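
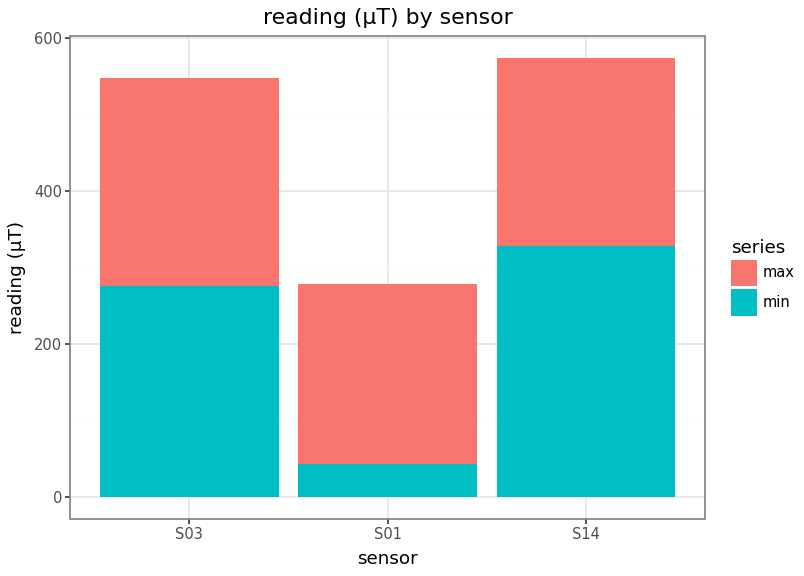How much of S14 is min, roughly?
min top ≈ 350, bottom ≈ 0; segment ≈ 350.

≈ 350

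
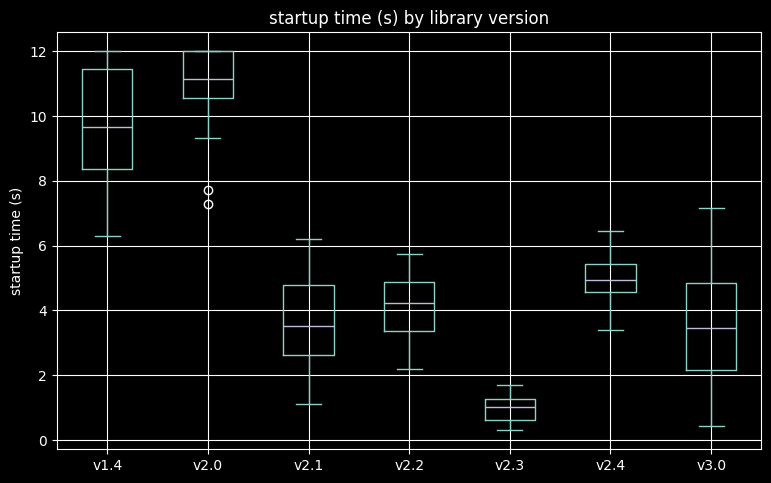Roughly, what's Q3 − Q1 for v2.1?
Q3 ≈ 5, Q1 ≈ 3; IQR ≈ 2.

≈ 2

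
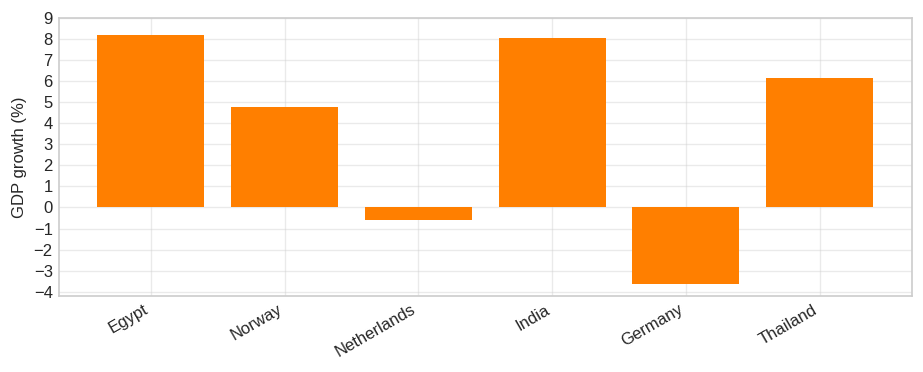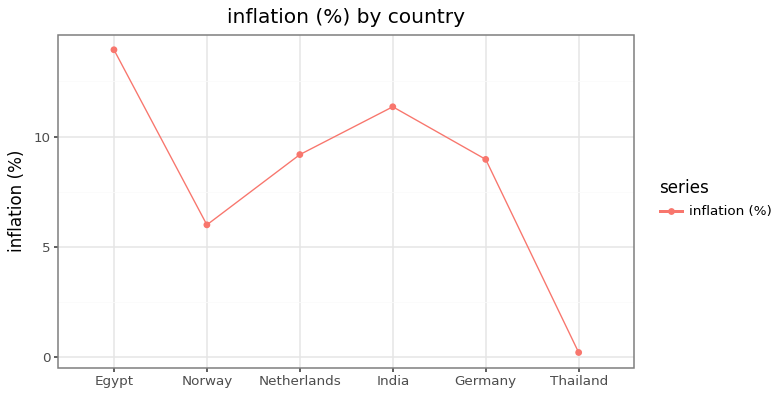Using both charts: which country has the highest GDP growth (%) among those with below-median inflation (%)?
Chart 2 median inflation (%) ≈ 10; below-median countries: Norway, Germany, Thailand. Among those, Thailand has the highest GDP growth (%) (≈ 6).

Thailand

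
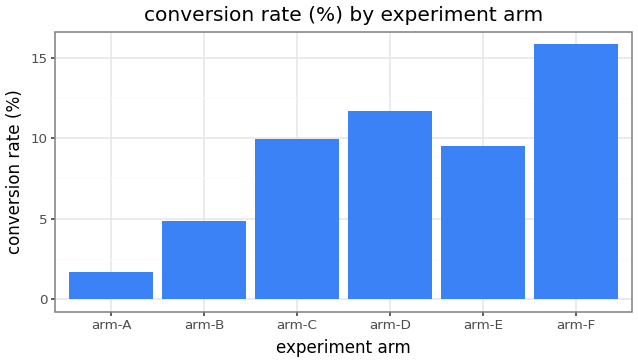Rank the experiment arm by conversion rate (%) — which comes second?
Top 3: arm-F ≈ 16, arm-D ≈ 12, arm-C ≈ 10.

arm-D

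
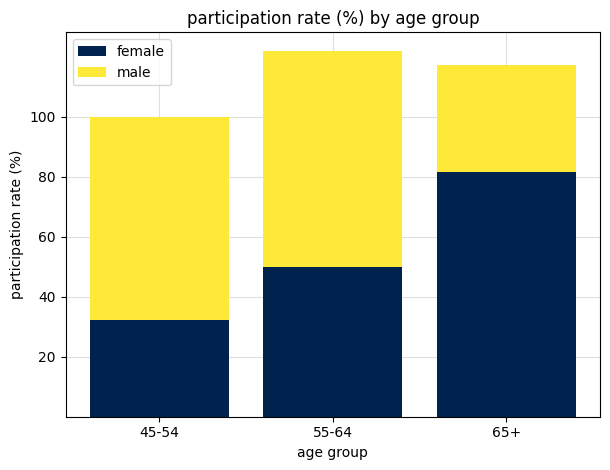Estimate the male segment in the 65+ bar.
≈ 40

male top ≈ 120, bottom ≈ 80; segment ≈ 40.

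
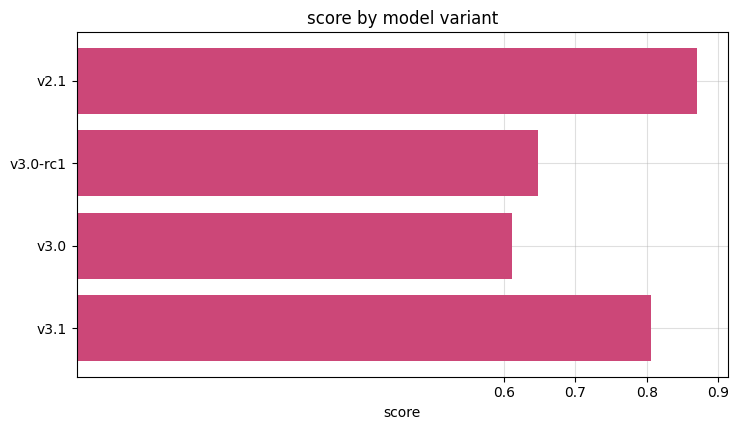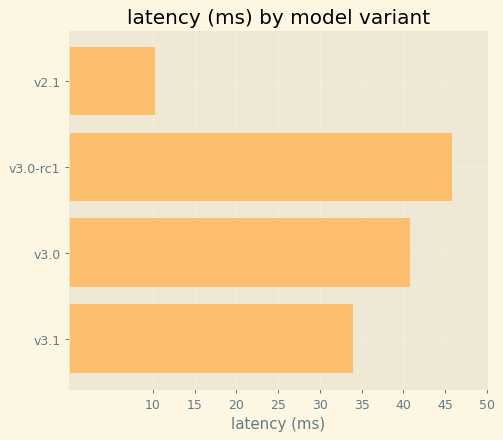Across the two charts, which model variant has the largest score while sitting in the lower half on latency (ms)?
v2.1

Chart 2 median latency (ms) ≈ 35; below-median model variants: v2.1, v3.1. Among those, v2.1 has the highest score (≈ 0.9).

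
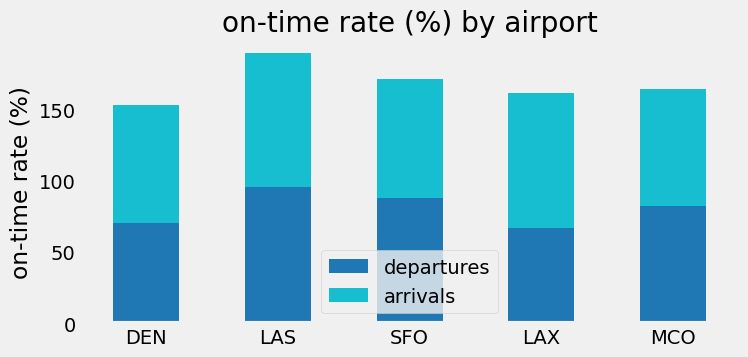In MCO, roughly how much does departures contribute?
≈ 80

departures top ≈ 80, bottom ≈ 0; segment ≈ 80.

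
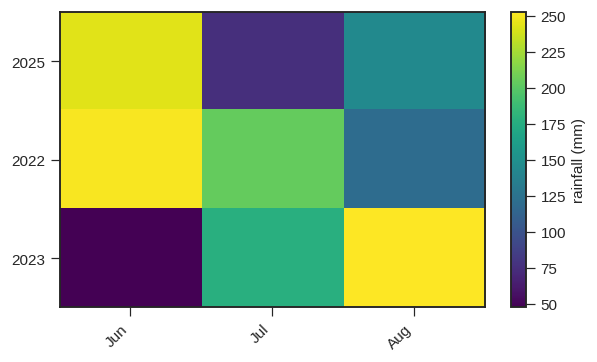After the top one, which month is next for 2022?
Top 3 for 2022: Jun ≈ 260, Jul ≈ 200, Aug ≈ 120.

Jul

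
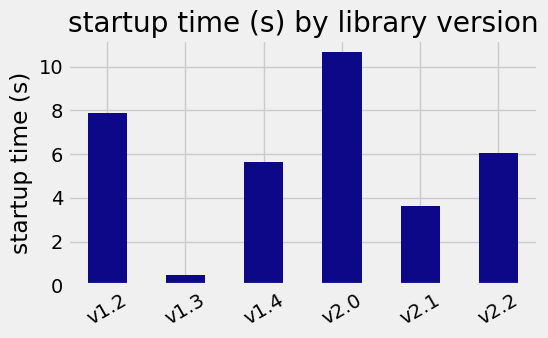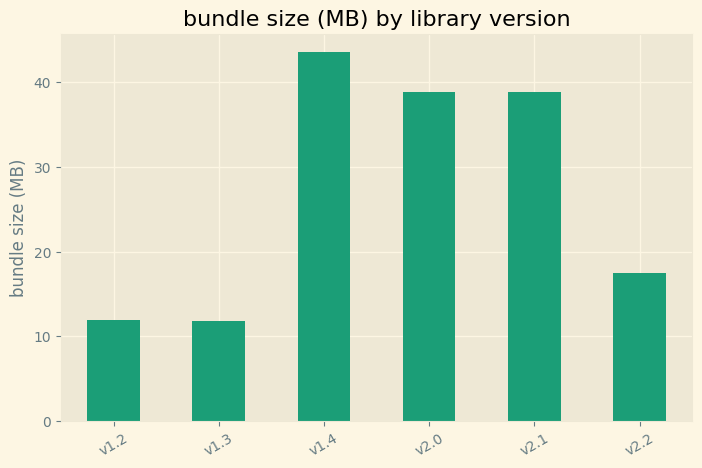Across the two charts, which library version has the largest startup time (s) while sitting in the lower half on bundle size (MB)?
v1.2

Chart 2 median bundle size (MB) ≈ 30; below-median library versions: v1.2, v1.3, v2.2. Among those, v1.2 has the highest startup time (s) (≈ 8).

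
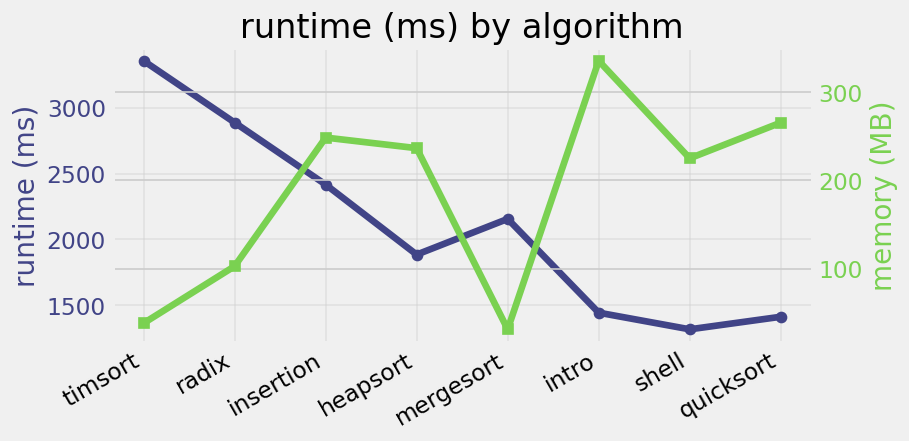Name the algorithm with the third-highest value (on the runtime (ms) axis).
Top 4 (on the runtime (ms) axis): timsort ≈ 3400, radix ≈ 2800, insertion ≈ 2400, mergesort ≈ 2200.

insertion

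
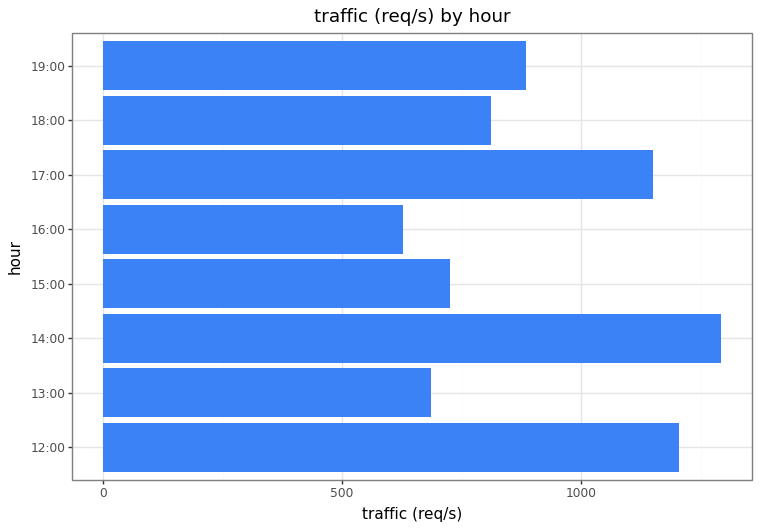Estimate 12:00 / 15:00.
≈ 1.5×

12:00 ≈ 1200, 15:00 ≈ 800; 1200/800 ≈ 1.5.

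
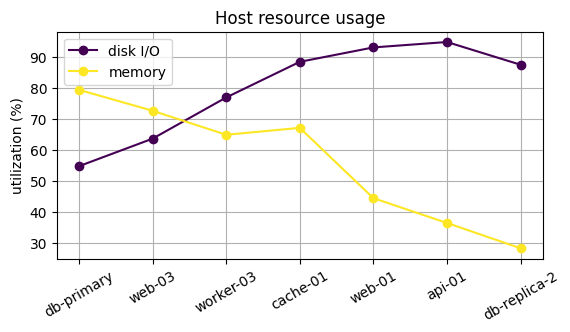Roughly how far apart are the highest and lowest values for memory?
Max db-primary ≈ 80, min db-replica-2 ≈ 30; range ≈ 50.

≈ 50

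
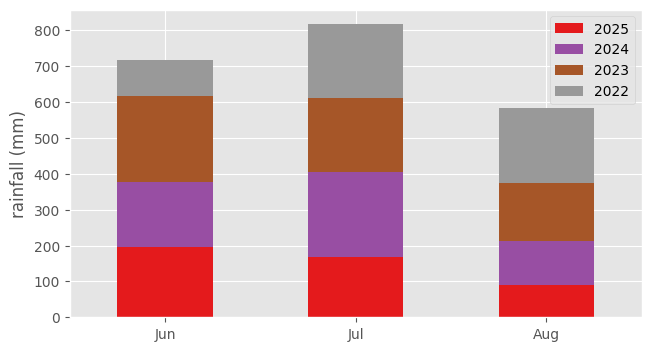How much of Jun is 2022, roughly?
2022 top ≈ 700, bottom ≈ 600; segment ≈ 100.

≈ 100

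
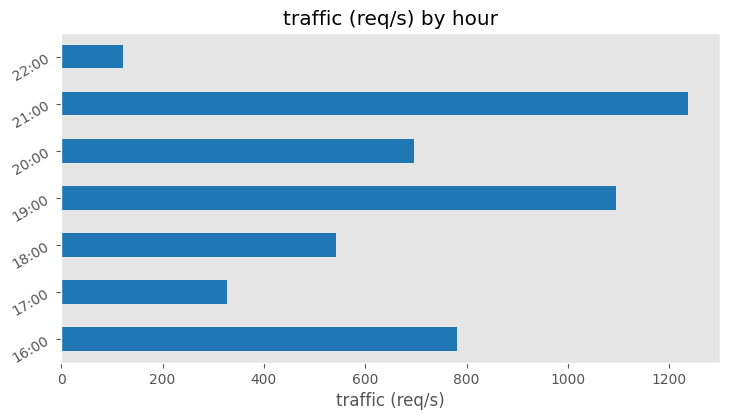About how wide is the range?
≈ 1000

Max 21:00 ≈ 1200, min 22:00 ≈ 200; range ≈ 1000.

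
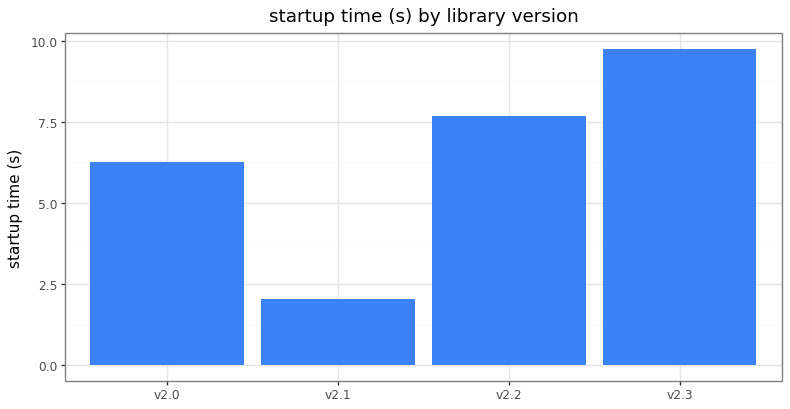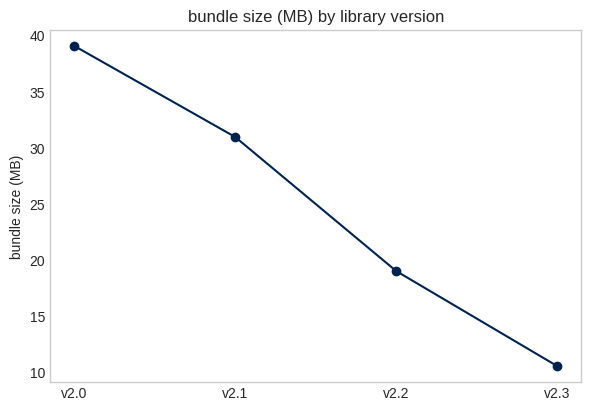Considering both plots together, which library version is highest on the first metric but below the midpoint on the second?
v2.3

Chart 2 median bundle size (MB) ≈ 25; below-median library versions: v2.2, v2.3. Among those, v2.3 has the highest startup time (s) (≈ 10).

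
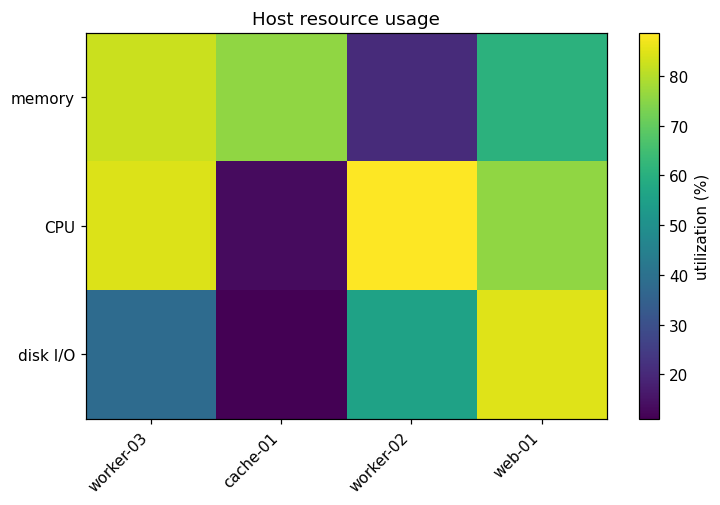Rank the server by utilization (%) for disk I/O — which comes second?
worker-02

Top 3 for disk I/O: web-01 ≈ 80, worker-02 ≈ 60, worker-03 ≈ 40.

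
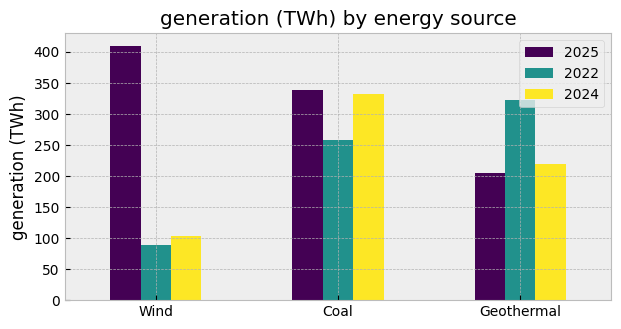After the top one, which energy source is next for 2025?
Top 3 for 2025: Wind ≈ 400, Coal ≈ 350, Geothermal ≈ 200.

Coal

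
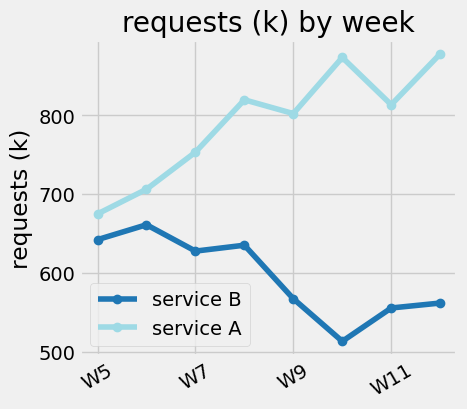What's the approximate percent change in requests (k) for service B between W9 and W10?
W9 ≈ 550, W10 ≈ 500; (500 − 550) / 550 ≈ -9.1%.

≈ -9.1%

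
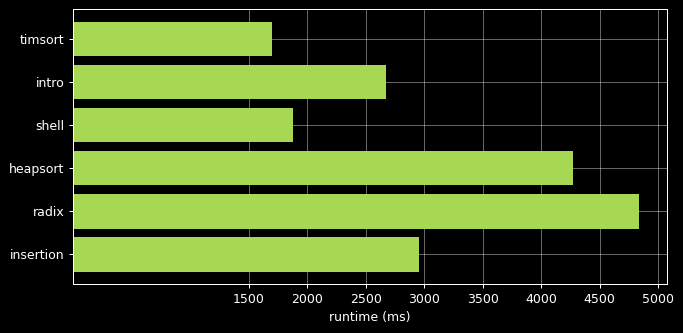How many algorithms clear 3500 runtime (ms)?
Above 3500: heapsort, radix.

2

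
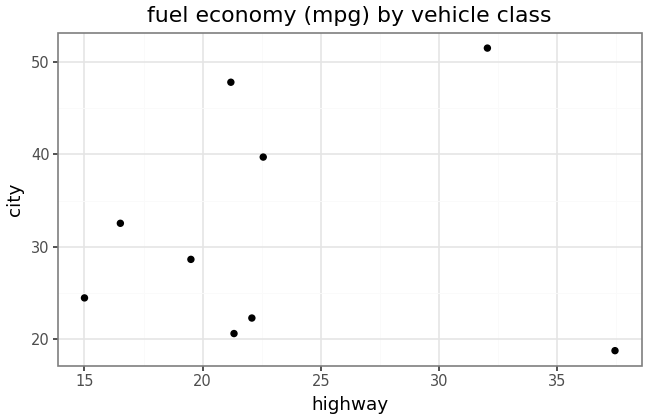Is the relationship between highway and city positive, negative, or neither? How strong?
no clear correlation

Points are roughly uncorrelated; weak (|r| ≈ 0.1).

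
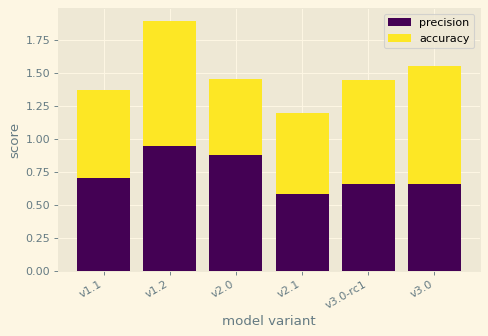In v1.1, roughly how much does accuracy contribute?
≈ 0.6

accuracy top ≈ 1.4, bottom ≈ 0.8; segment ≈ 0.6.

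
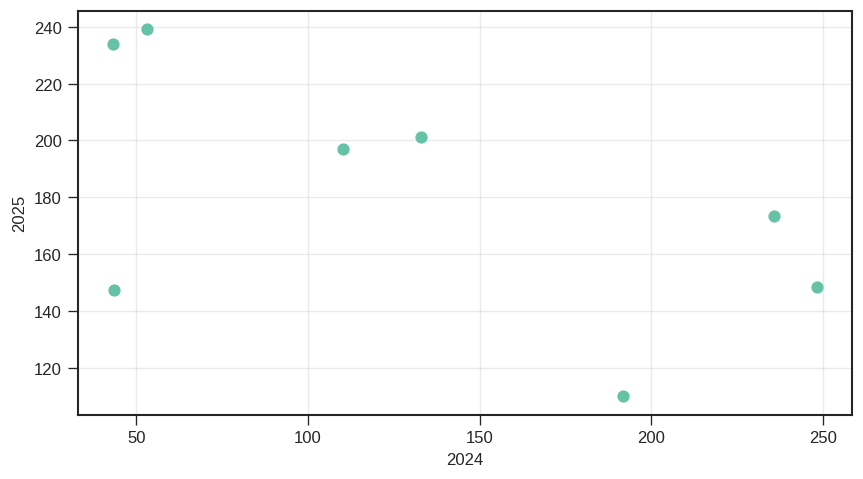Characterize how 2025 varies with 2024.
negative, moderate

Points are negatively correlated; moderate (|r| ≈ 0.6).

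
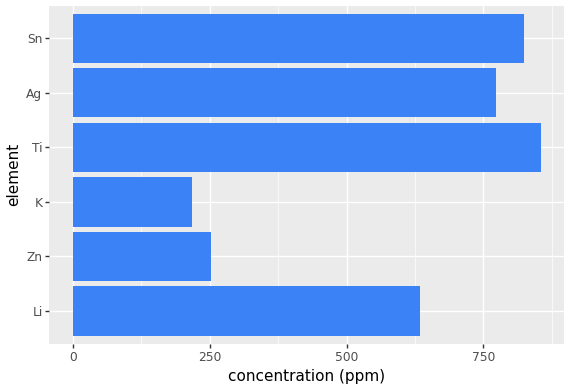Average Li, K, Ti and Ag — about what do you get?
≈ 625

(600 + 200 + 900 + 800) / 4 ≈ 625.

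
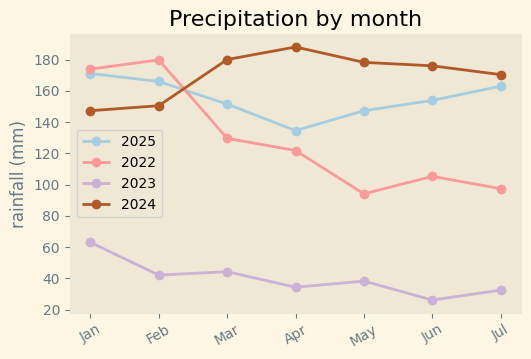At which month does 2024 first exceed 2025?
Mar

Feb: 2024 ≈ 160 vs 2025 ≈ 160 (not yet); Mar: 2024 ≈ 180 vs 2025 ≈ 160 (first crossover).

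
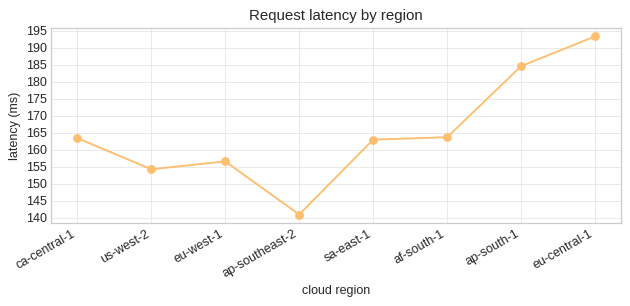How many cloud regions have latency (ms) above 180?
Above 180: ap-south-1, eu-central-1.

2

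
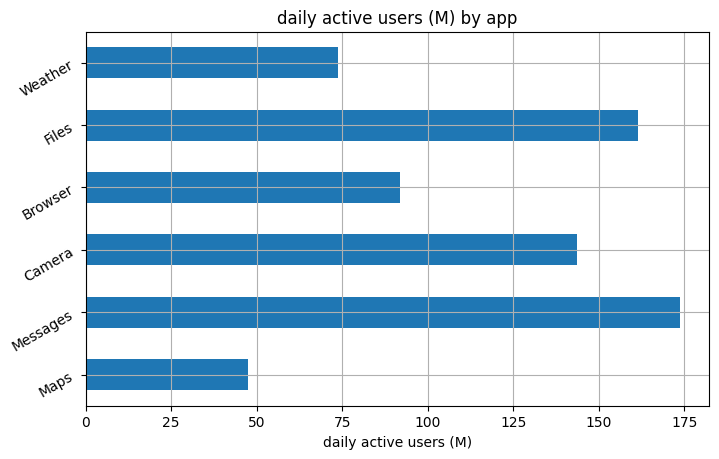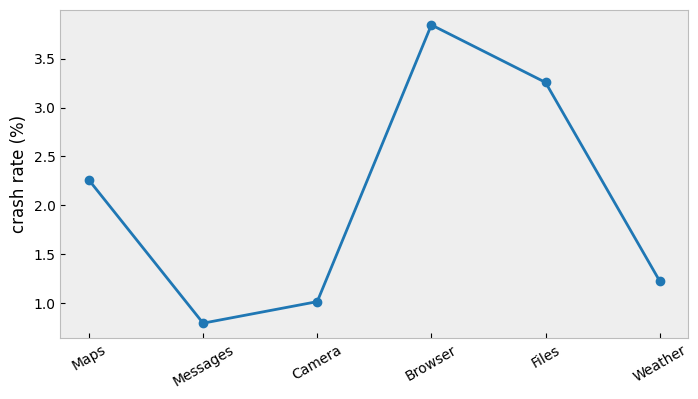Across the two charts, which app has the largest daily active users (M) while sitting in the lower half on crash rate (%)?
Messages

Chart 2 median crash rate (%) ≈ 1.5; below-median apps: Messages, Camera, Weather. Among those, Messages has the highest daily active users (M) (≈ 180).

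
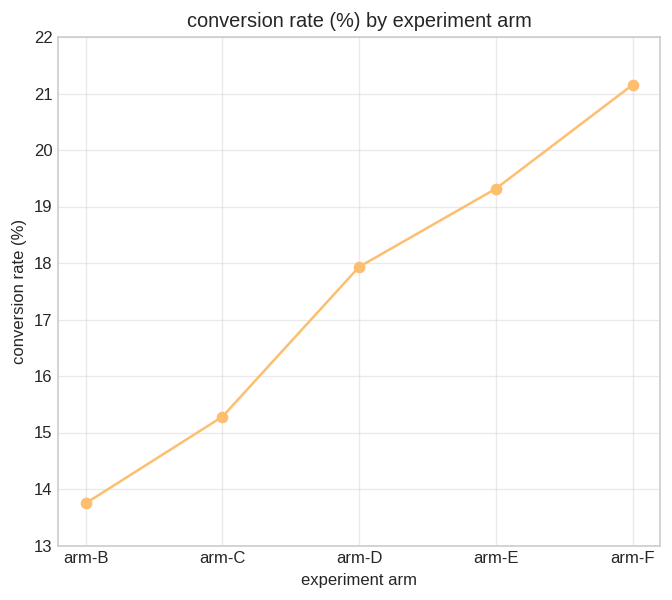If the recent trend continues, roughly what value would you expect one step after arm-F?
Last three: 18, 19, 21 → slope ≈ 1.5/step → next ≈ 22.5.

≈ 22.5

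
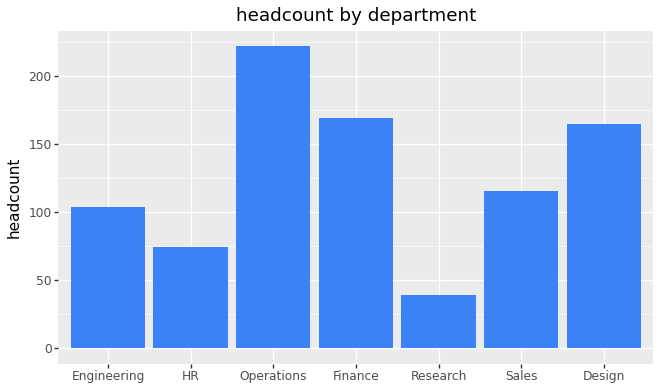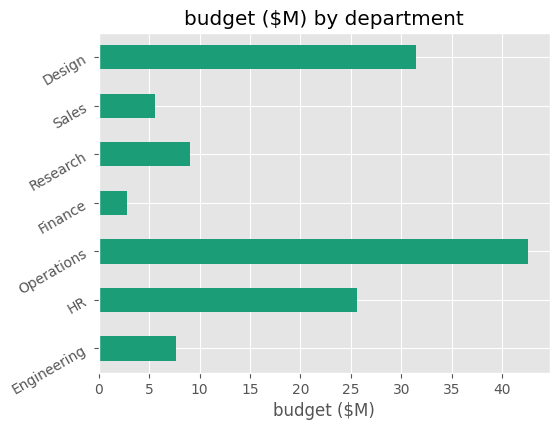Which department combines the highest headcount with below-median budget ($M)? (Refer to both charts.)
Finance

Chart 2 median budget ($M) ≈ 10; below-median departments: Engineering, Finance, Sales. Among those, Finance has the highest headcount (≈ 175).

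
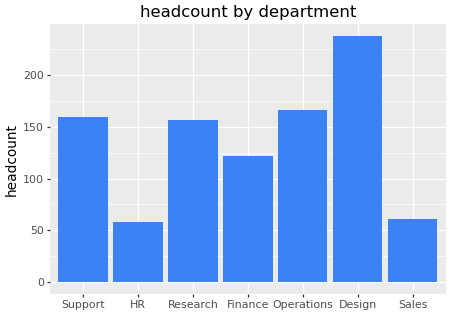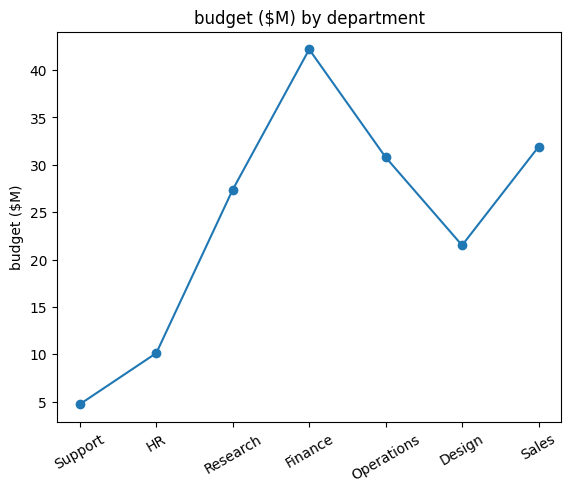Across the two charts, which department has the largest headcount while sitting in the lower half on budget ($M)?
Design

Chart 2 median budget ($M) ≈ 25; below-median departments: Support, HR, Design. Among those, Design has the highest headcount (≈ 225).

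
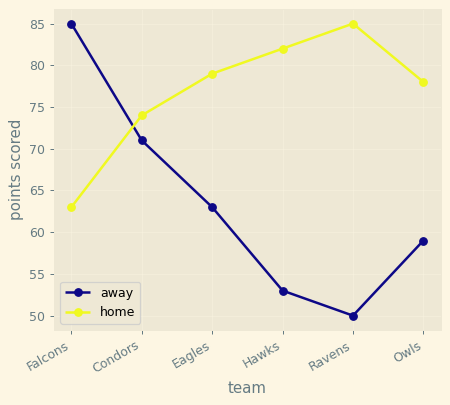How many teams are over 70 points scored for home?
5

Above 70: Condors, Eagles, Hawks, Ravens, Owls.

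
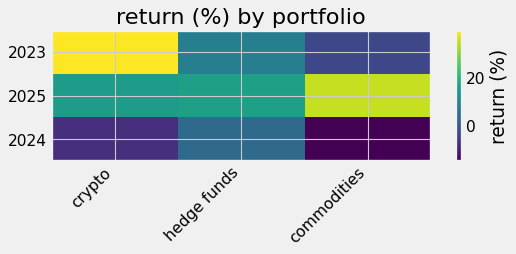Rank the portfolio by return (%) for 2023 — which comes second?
Top 3 for 2023: crypto ≈ 40, hedge funds ≈ 10, commodities ≈ -5.

hedge funds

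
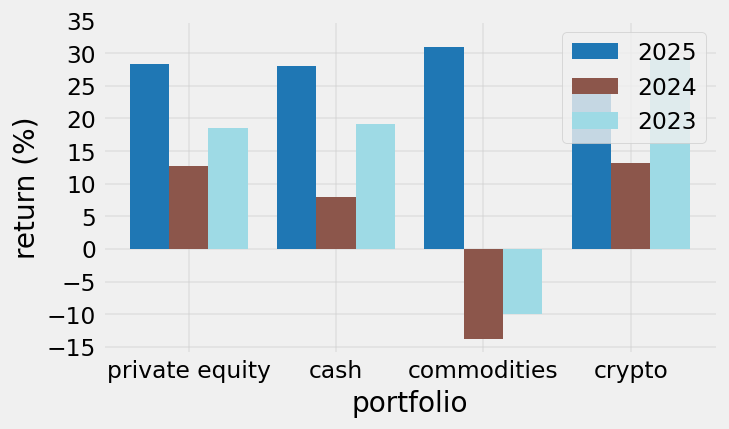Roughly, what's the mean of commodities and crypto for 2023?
(-10 + 30) / 2 ≈ 10.

≈ 10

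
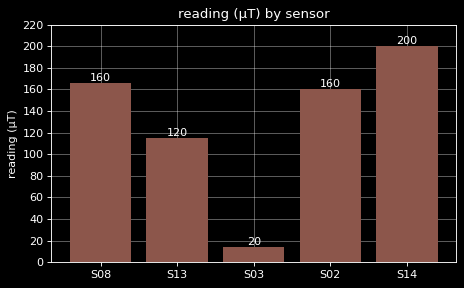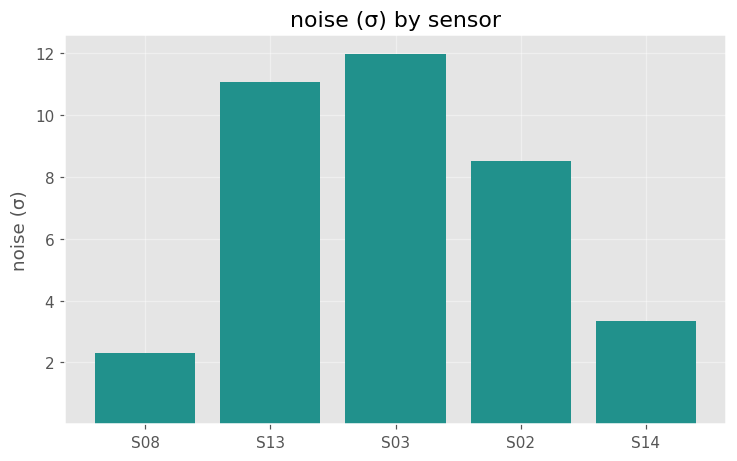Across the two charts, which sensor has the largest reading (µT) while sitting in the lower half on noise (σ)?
Chart 2 median noise (σ) ≈ 8; below-median sensors: S08, S14. Among those, S14 has the highest reading (µT) (≈ 200).

S14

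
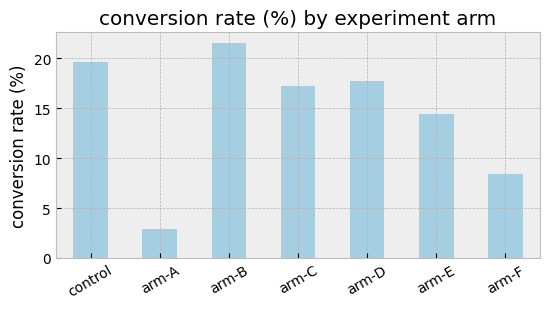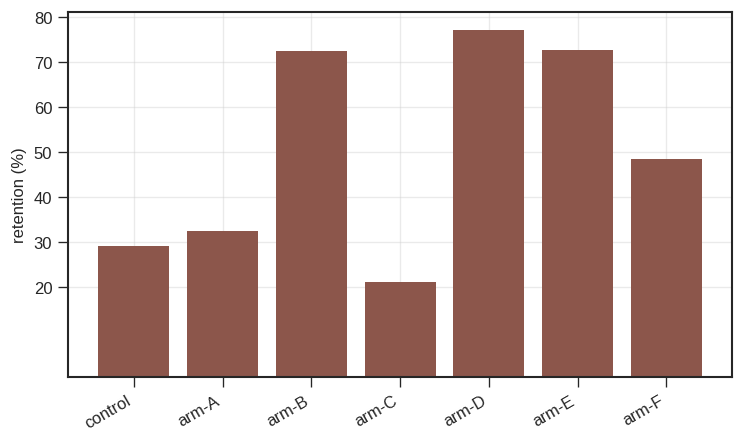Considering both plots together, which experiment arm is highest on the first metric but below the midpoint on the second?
Chart 2 median retention (%) ≈ 50; below-median experiment arms: control, arm-A, arm-C. Among those, control has the highest conversion rate (%) (≈ 20).

control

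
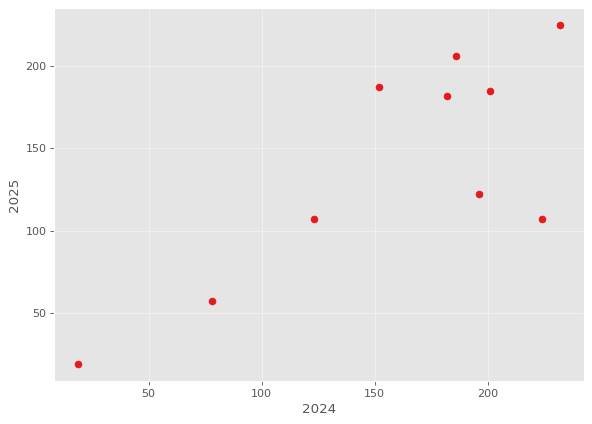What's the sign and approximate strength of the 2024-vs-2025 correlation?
Points are positively correlated; strong (|r| ≈ 0.8).

positive, strong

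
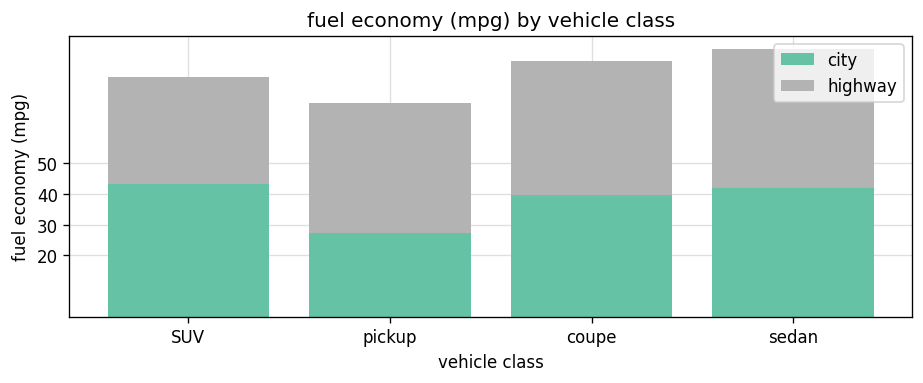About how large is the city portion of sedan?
city top ≈ 40, bottom ≈ 0; segment ≈ 40.

≈ 40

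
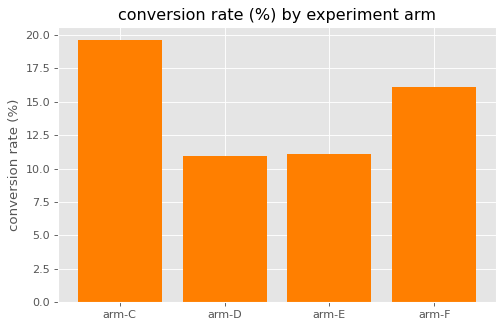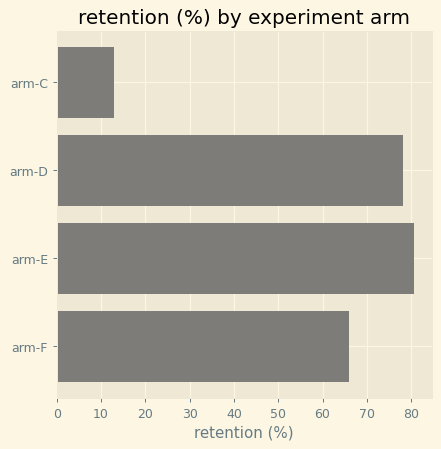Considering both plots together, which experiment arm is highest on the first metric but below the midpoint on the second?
Chart 2 median retention (%) ≈ 70; below-median experiment arms: arm-C, arm-F. Among those, arm-C has the highest conversion rate (%) (≈ 20).

arm-C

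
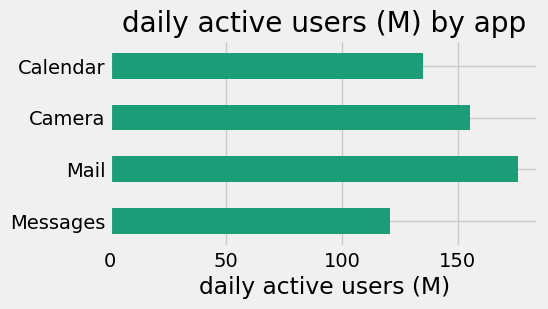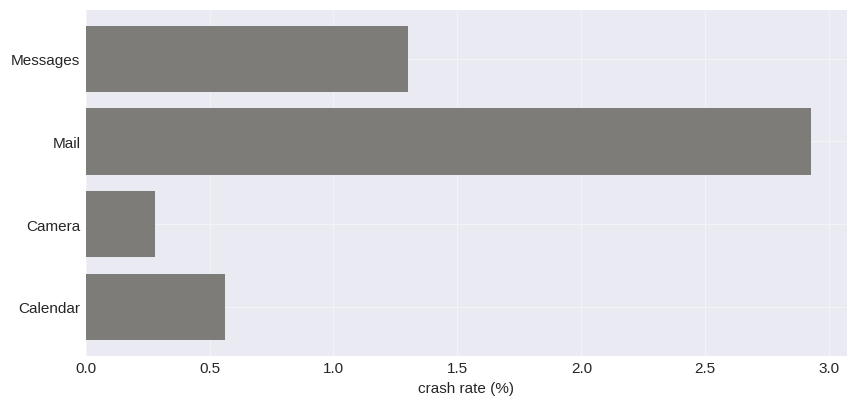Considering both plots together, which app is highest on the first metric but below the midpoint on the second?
Chart 2 median crash rate (%) ≈ 1; below-median apps: Camera, Calendar. Among those, Camera has the highest daily active users (M) (≈ 160).

Camera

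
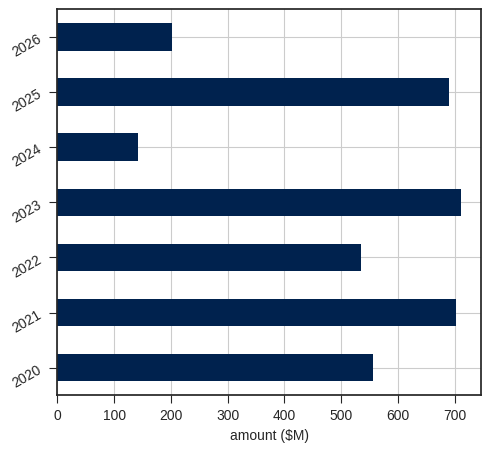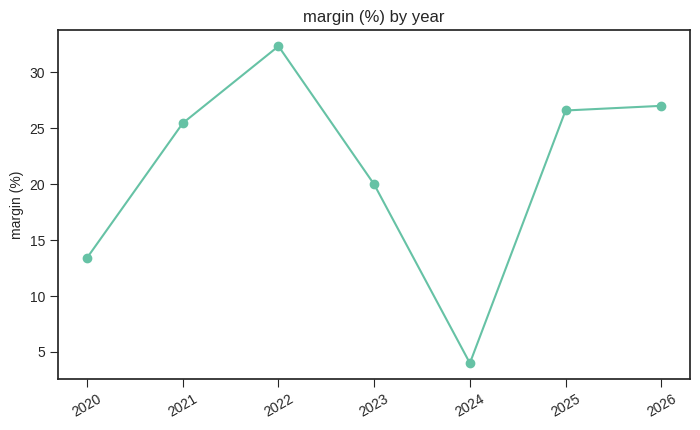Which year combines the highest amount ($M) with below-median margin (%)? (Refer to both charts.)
2023

Chart 2 median margin (%) ≈ 25; below-median years: 2020, 2023, 2024. Among those, 2023 has the highest amount ($M) (≈ 700).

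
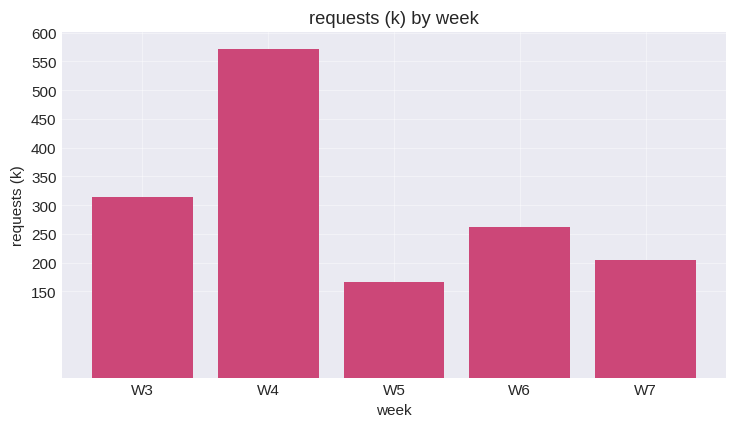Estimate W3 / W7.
≈ 1.5×

W3 ≈ 300, W7 ≈ 200; 300/200 ≈ 1.5.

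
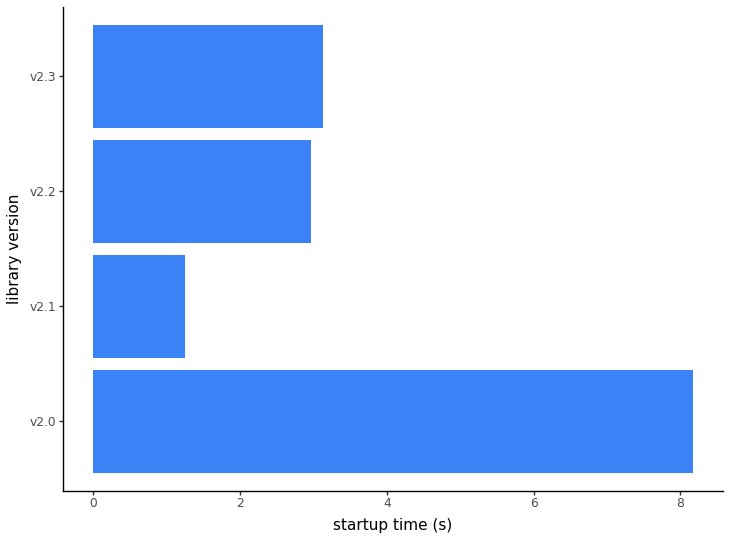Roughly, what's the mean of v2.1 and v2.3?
≈ 2

(1 + 3) / 2 ≈ 2.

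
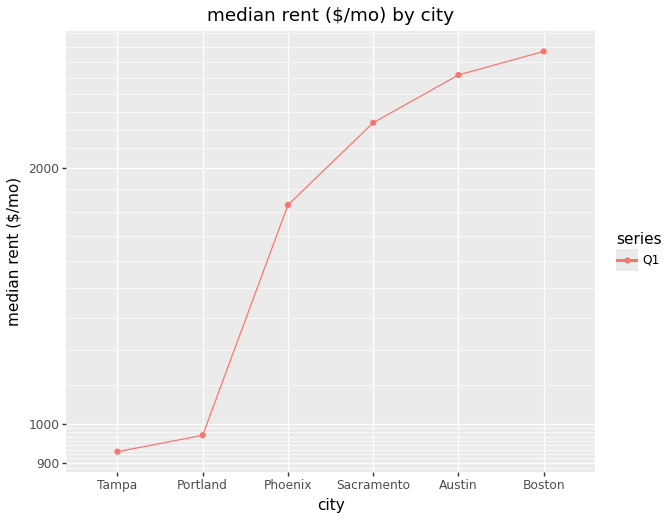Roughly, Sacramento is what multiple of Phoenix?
Sacramento ≈ 2200, Phoenix ≈ 1800; 2200/1800 ≈ 1.22.

≈ 1.22×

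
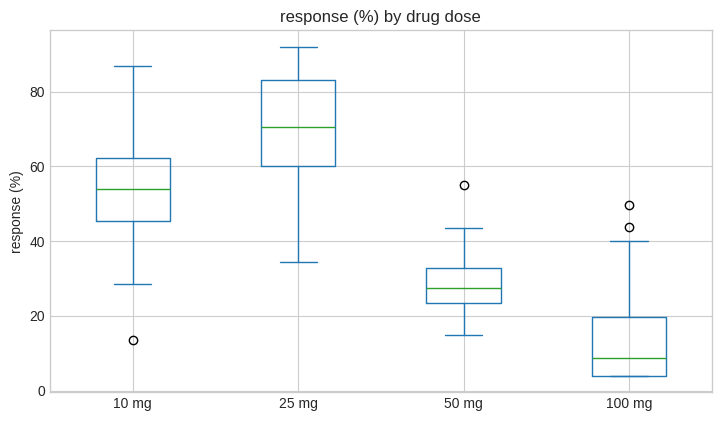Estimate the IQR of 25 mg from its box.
Q3 ≈ 80, Q1 ≈ 60; IQR ≈ 20.

≈ 20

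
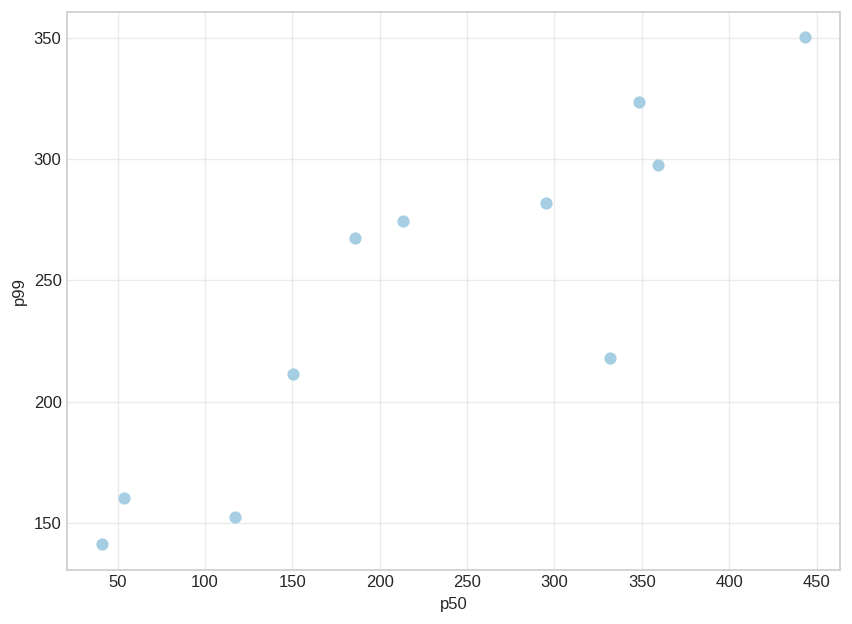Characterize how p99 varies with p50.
positive, strong

Points are positively correlated; strong (|r| ≈ 0.9).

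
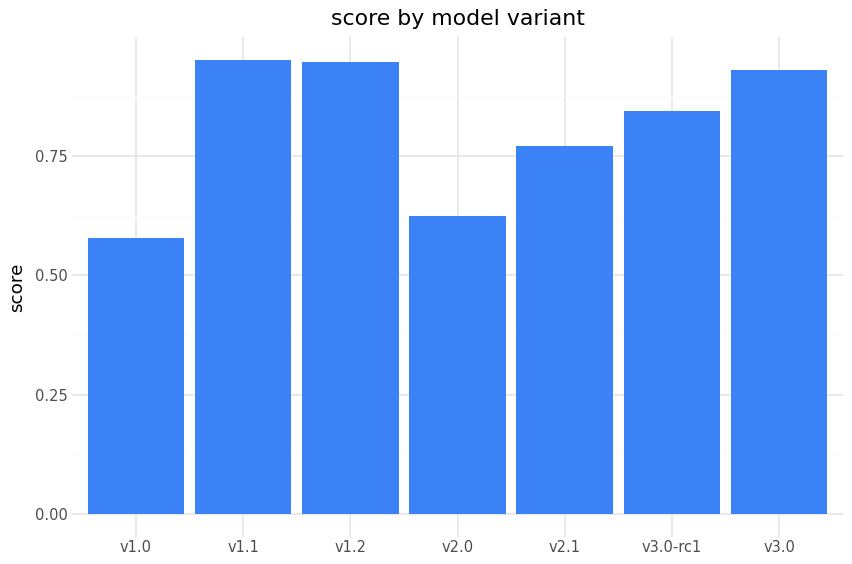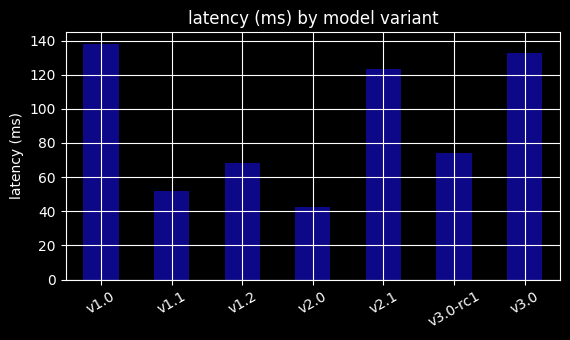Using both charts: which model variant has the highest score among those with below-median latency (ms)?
v1.1

Chart 2 median latency (ms) ≈ 80; below-median model variants: v1.1, v1.2, v2.0. Among those, v1.1 has the highest score (≈ 1).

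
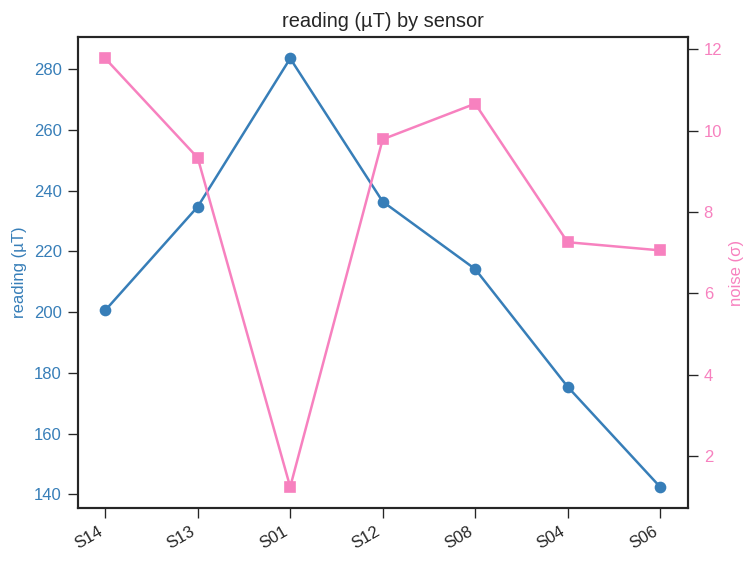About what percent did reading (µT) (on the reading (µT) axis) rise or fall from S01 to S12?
≈ -14.3%

S01 ≈ 280, S12 ≈ 240; (240 − 280) / 280 ≈ -14.3%.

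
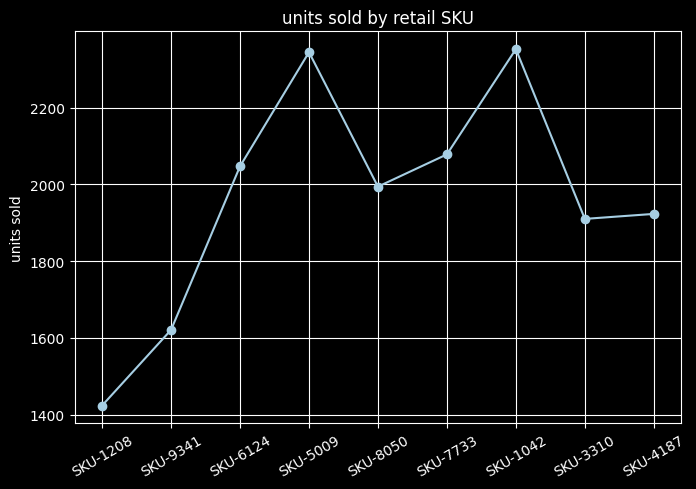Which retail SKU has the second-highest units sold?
SKU-5009

Top 3: SKU-1042 ≈ 2400, SKU-5009 ≈ 2300, SKU-7733 ≈ 2100.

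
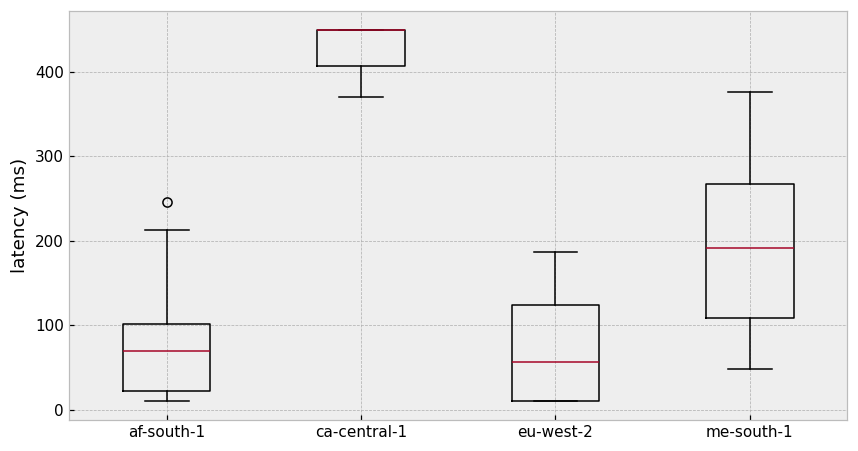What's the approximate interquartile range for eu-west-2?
≈ 100

Q3 ≈ 100, Q1 ≈ 0; IQR ≈ 100.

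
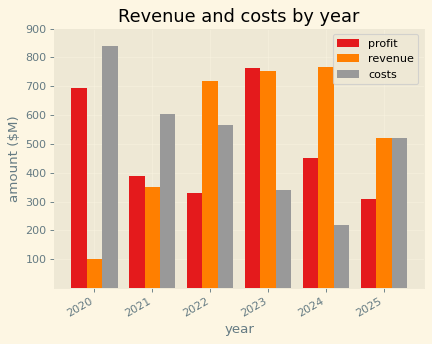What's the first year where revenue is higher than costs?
2021: revenue ≈ 400 vs costs ≈ 600 (not yet); 2022: revenue ≈ 700 vs costs ≈ 600 (first crossover).

2022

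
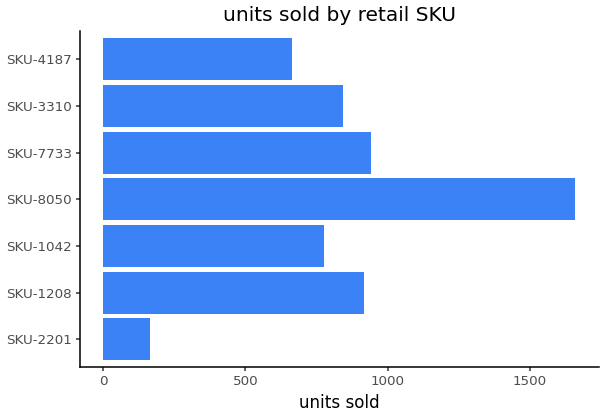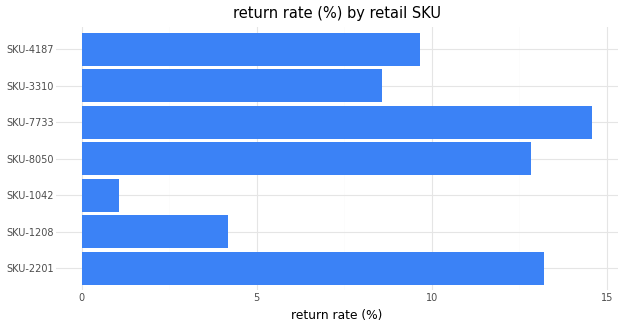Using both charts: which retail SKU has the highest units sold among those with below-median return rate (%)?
Chart 2 median return rate (%) ≈ 10; below-median retail SKUs: SKU-1208, SKU-1042, SKU-3310. Among those, SKU-1208 has the highest units sold (≈ 1000).

SKU-1208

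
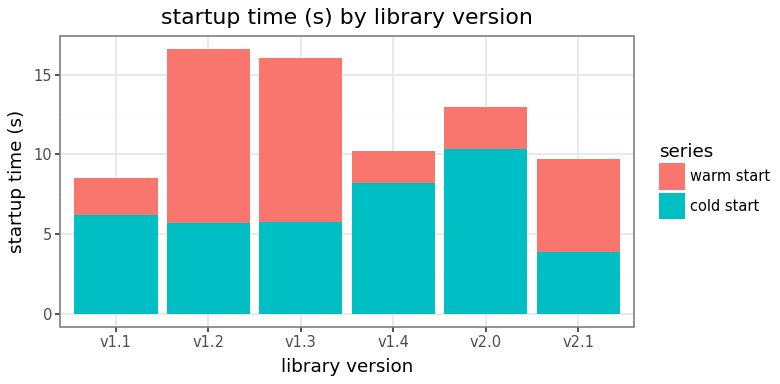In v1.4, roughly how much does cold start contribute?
≈ 8

cold start top ≈ 8, bottom ≈ 0; segment ≈ 8.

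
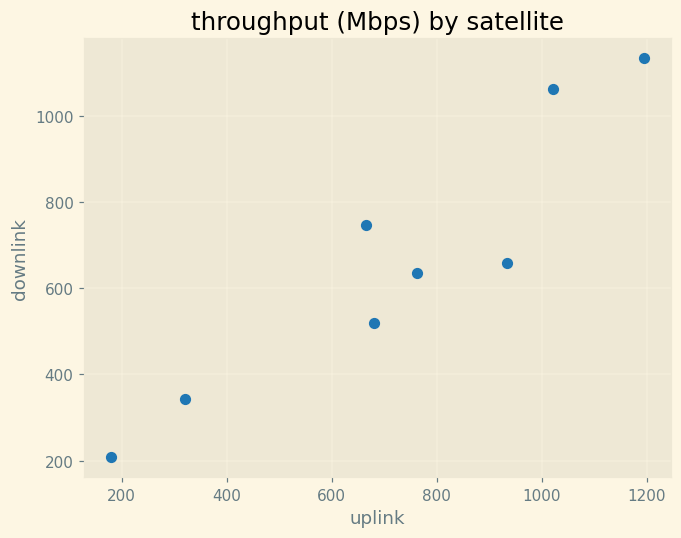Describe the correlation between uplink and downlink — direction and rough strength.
positive, strong

Points are positively correlated; strong (|r| ≈ 0.9).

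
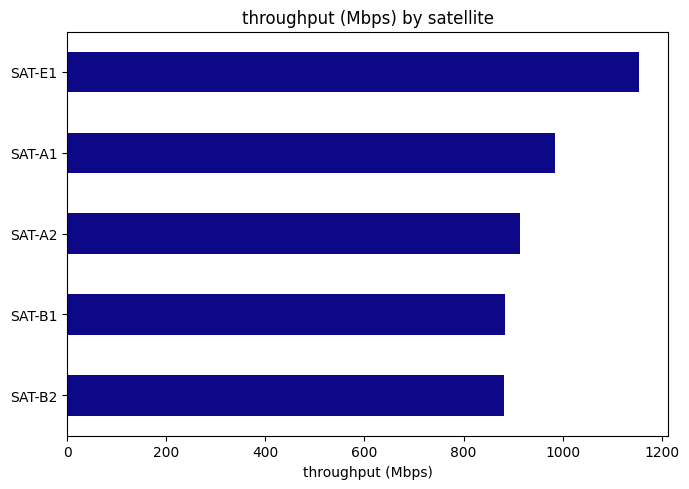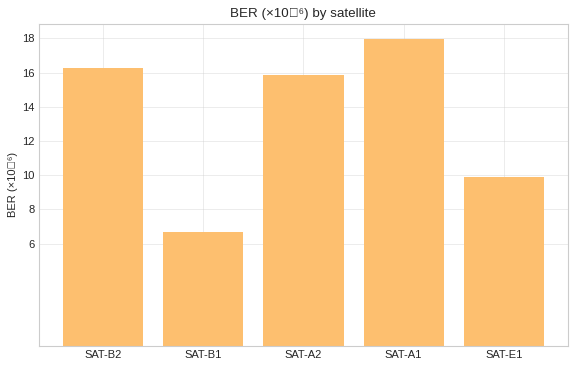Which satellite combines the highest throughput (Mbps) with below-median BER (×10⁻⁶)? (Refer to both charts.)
SAT-E1

Chart 2 median BER (×10⁻⁶) ≈ 16; below-median satellites: SAT-B1, SAT-E1. Among those, SAT-E1 has the highest throughput (Mbps) (≈ 1200).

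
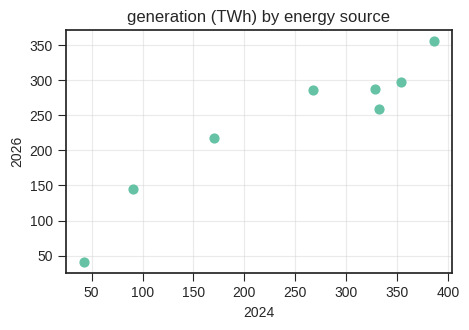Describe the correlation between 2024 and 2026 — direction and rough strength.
positive, strong

Points are positively correlated; strong (|r| ≈ 0.9).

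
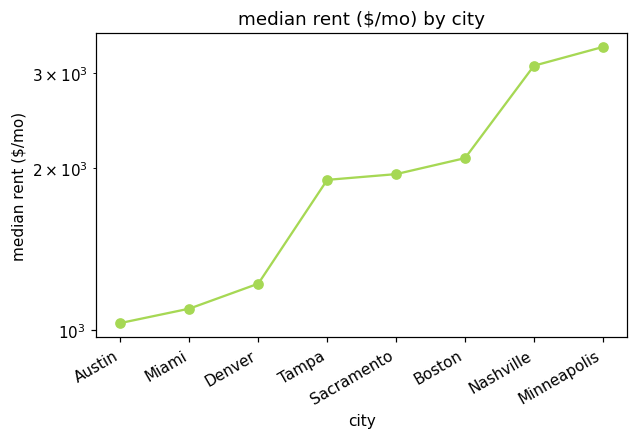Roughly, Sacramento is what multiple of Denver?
≈ 1.67×

Sacramento ≈ 2000, Denver ≈ 1200; 2000/1200 ≈ 1.67.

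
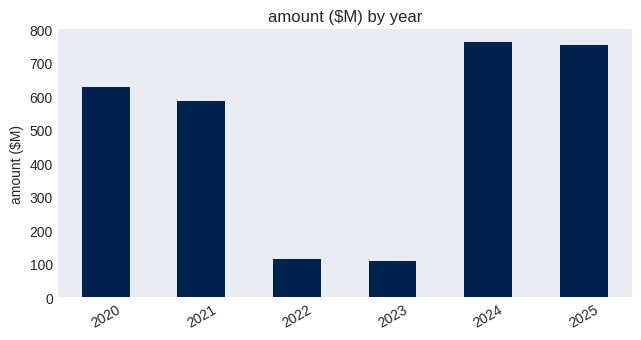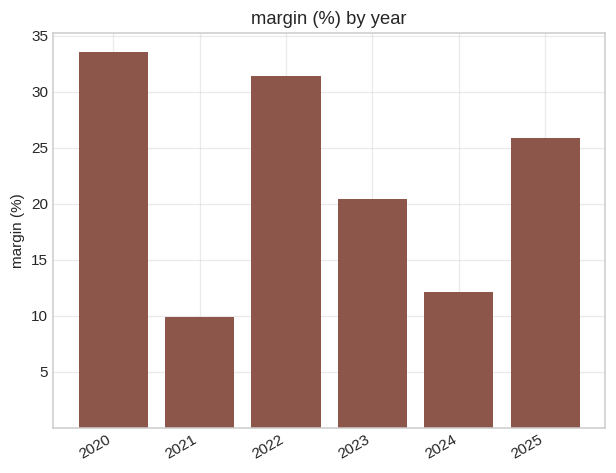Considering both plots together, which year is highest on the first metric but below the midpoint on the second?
2024

Chart 2 median margin (%) ≈ 25; below-median years: 2021, 2023, 2024. Among those, 2024 has the highest amount ($M) (≈ 800).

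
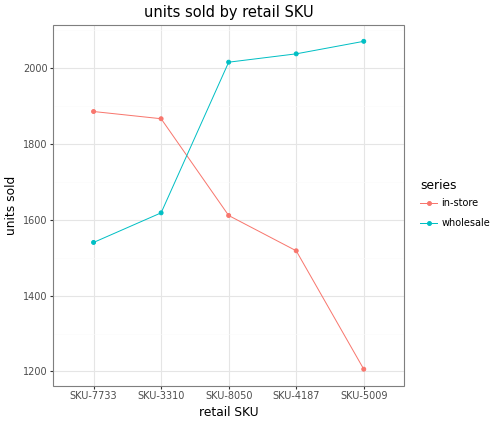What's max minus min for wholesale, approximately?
≈ 600

Max SKU-5009 ≈ 2100, min SKU-7733 ≈ 1500; range ≈ 600.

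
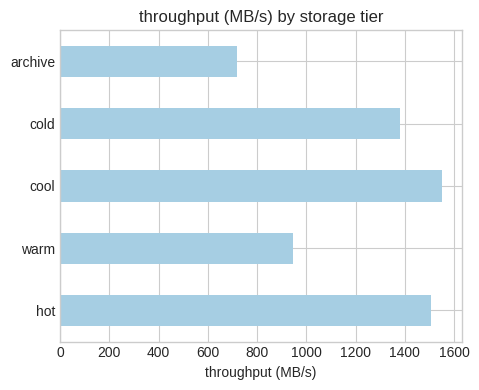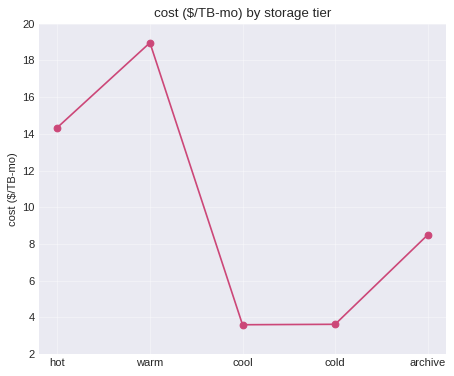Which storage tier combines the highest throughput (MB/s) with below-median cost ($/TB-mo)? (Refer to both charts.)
Chart 2 median cost ($/TB-mo) ≈ 8; below-median storage tiers: cool, cold. Among those, cool has the highest throughput (MB/s) (≈ 1600).

cool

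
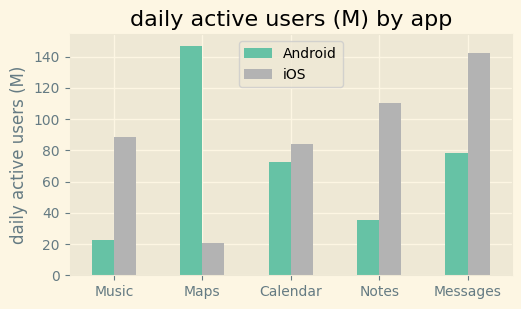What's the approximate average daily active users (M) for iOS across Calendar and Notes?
≈ 100

(80 + 120) / 2 ≈ 100.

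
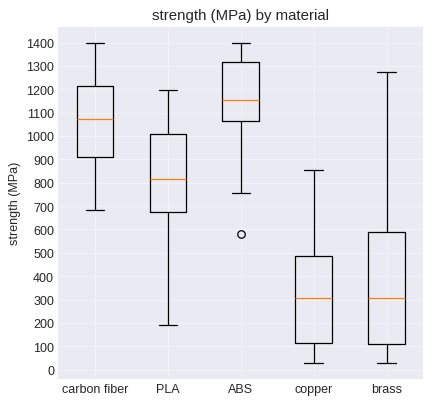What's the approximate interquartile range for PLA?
Q3 ≈ 1000, Q1 ≈ 700; IQR ≈ 300.

≈ 300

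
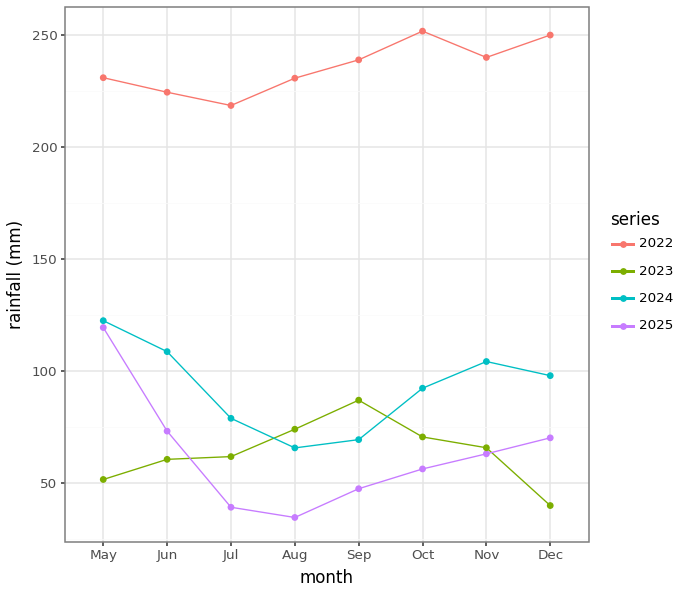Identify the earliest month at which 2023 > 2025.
Jun: 2023 ≈ 60 vs 2025 ≈ 80 (not yet); Jul: 2023 ≈ 60 vs 2025 ≈ 40 (first crossover).

Jul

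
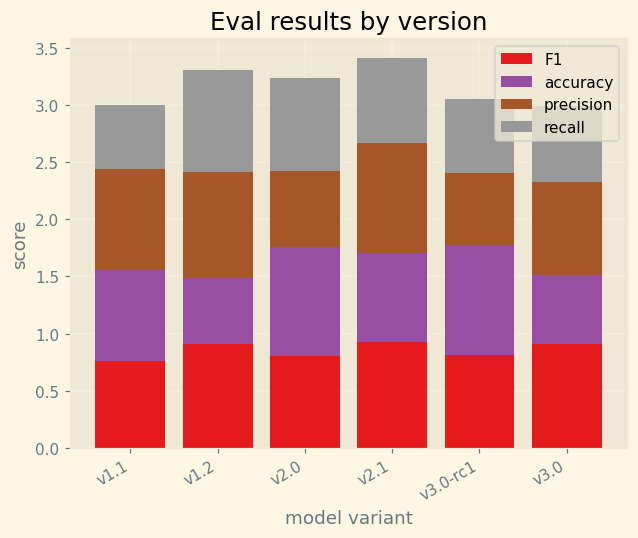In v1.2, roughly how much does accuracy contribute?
≈ 0.5

accuracy top ≈ 1.5, bottom ≈ 1.0; segment ≈ 0.5.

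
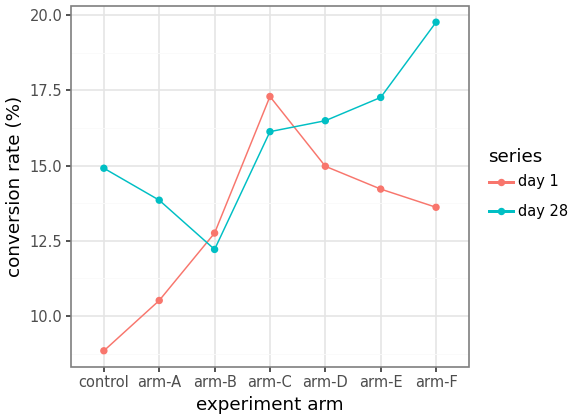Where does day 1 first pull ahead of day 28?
arm-B

arm-A: day 1 ≈ 11 vs day 28 ≈ 14 (not yet); arm-B: day 1 ≈ 13 vs day 28 ≈ 12 (first crossover).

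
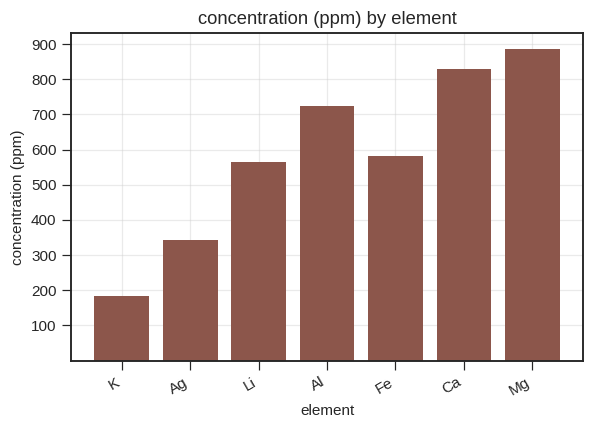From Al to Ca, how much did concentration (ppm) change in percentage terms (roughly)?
Al ≈ 700, Ca ≈ 800; (800 − 700) / 700 ≈ +14.3%.

≈ +14.3%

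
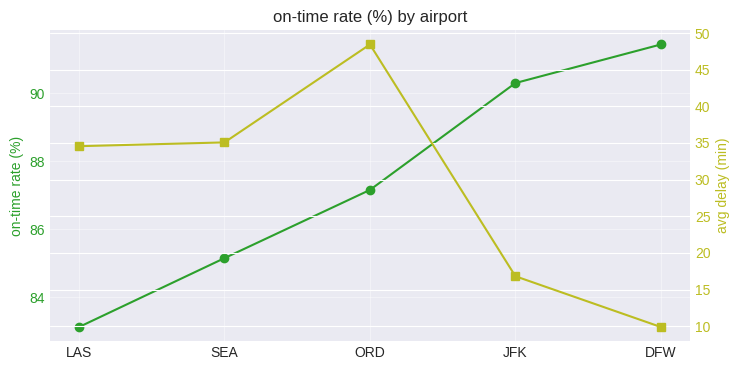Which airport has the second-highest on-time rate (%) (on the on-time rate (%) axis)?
JFK

Top 3 (on the on-time rate (%) axis): DFW ≈ 91, JFK ≈ 90, ORD ≈ 87.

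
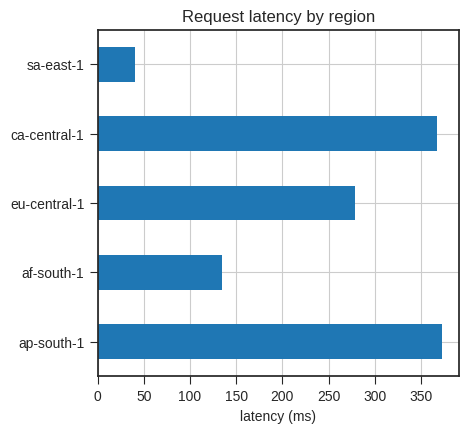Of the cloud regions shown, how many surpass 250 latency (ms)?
3

Above 250: ap-south-1, eu-central-1, ca-central-1.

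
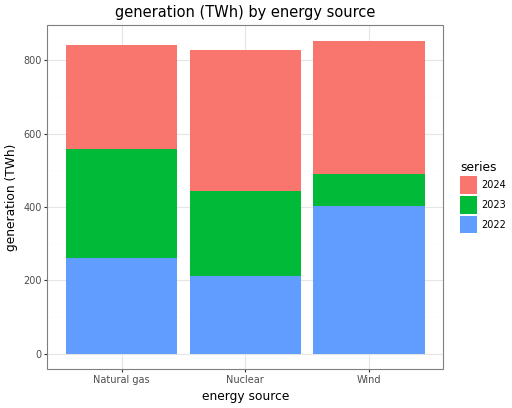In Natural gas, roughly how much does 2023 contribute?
2023 top ≈ 600, bottom ≈ 300; segment ≈ 300.

≈ 300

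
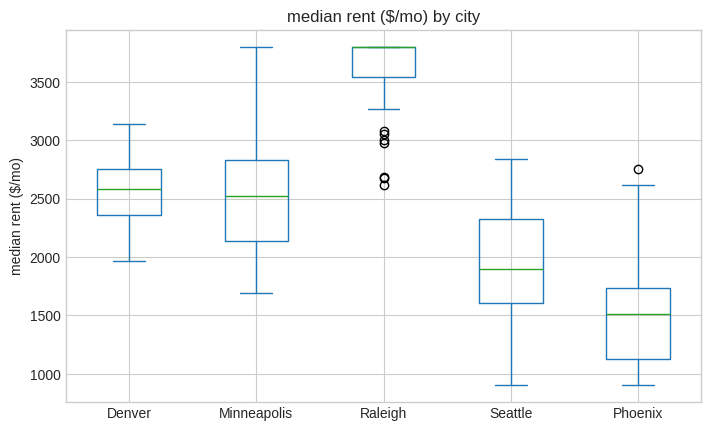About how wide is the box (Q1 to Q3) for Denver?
Q3 ≈ 2800, Q1 ≈ 2400; IQR ≈ 400.

≈ 400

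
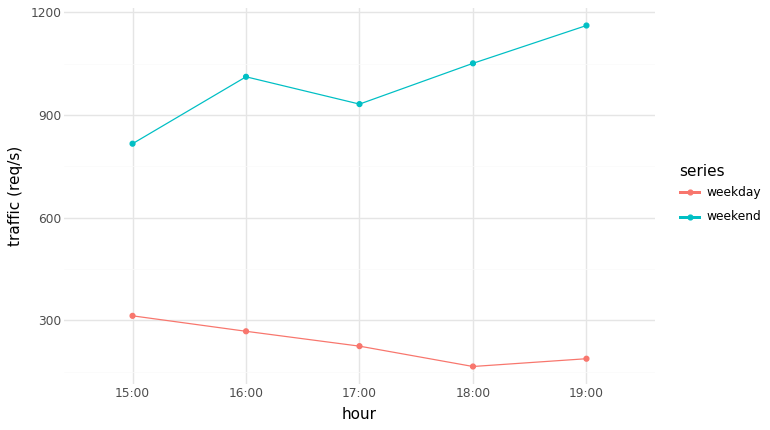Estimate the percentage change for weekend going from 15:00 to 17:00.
≈ +12.5%

15:00 ≈ 800, 17:00 ≈ 900; (900 − 800) / 800 ≈ +12.5%.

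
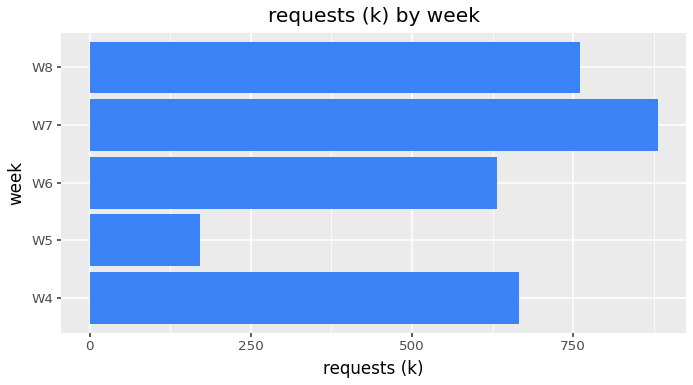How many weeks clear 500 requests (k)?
Above 500: W4, W6, W7, W8.

4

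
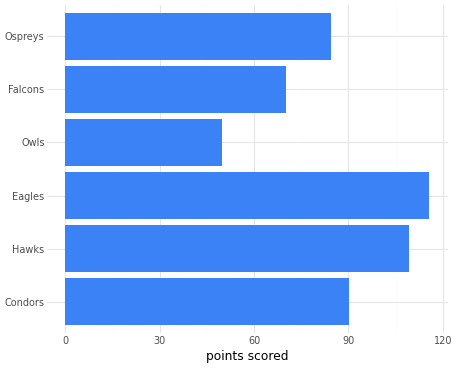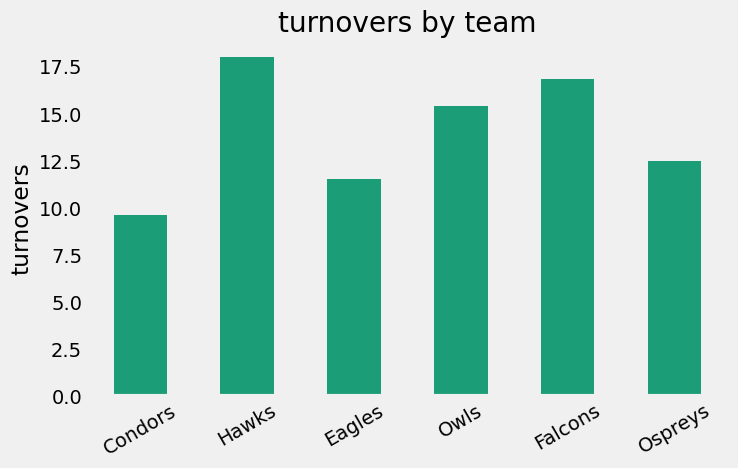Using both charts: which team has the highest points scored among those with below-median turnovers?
Chart 2 median turnovers ≈ 14; below-median teams: Condors, Eagles, Ospreys. Among those, Eagles has the highest points scored (≈ 120).

Eagles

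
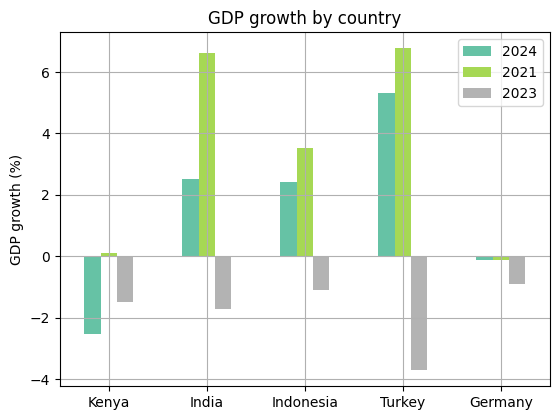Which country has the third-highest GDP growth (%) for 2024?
Top 4 for 2024: Turkey ≈ 5, India ≈ 3, Indonesia ≈ 2, Germany ≈ 0.

Indonesia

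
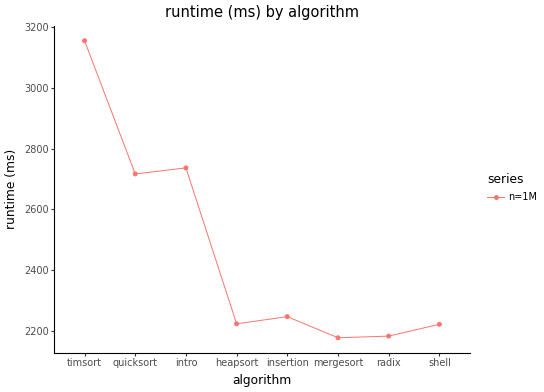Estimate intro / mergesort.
≈ 1.23×

intro ≈ 2700, mergesort ≈ 2200; 2700/2200 ≈ 1.23.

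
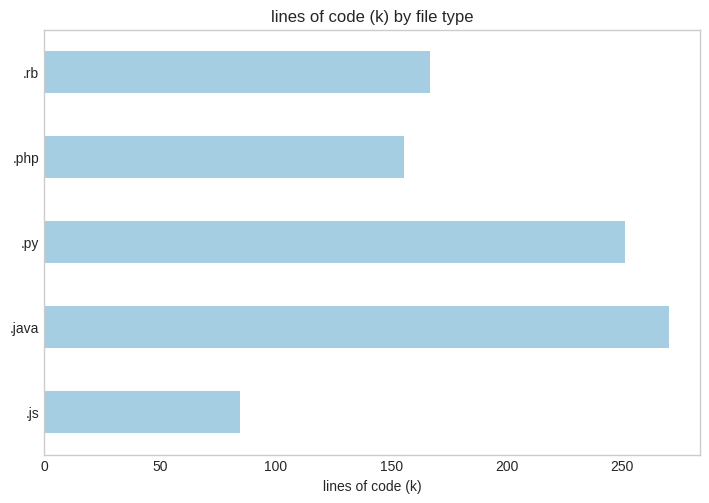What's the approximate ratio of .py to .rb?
≈ 1.43×

.py ≈ 250, .rb ≈ 175; 250/175 ≈ 1.43.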